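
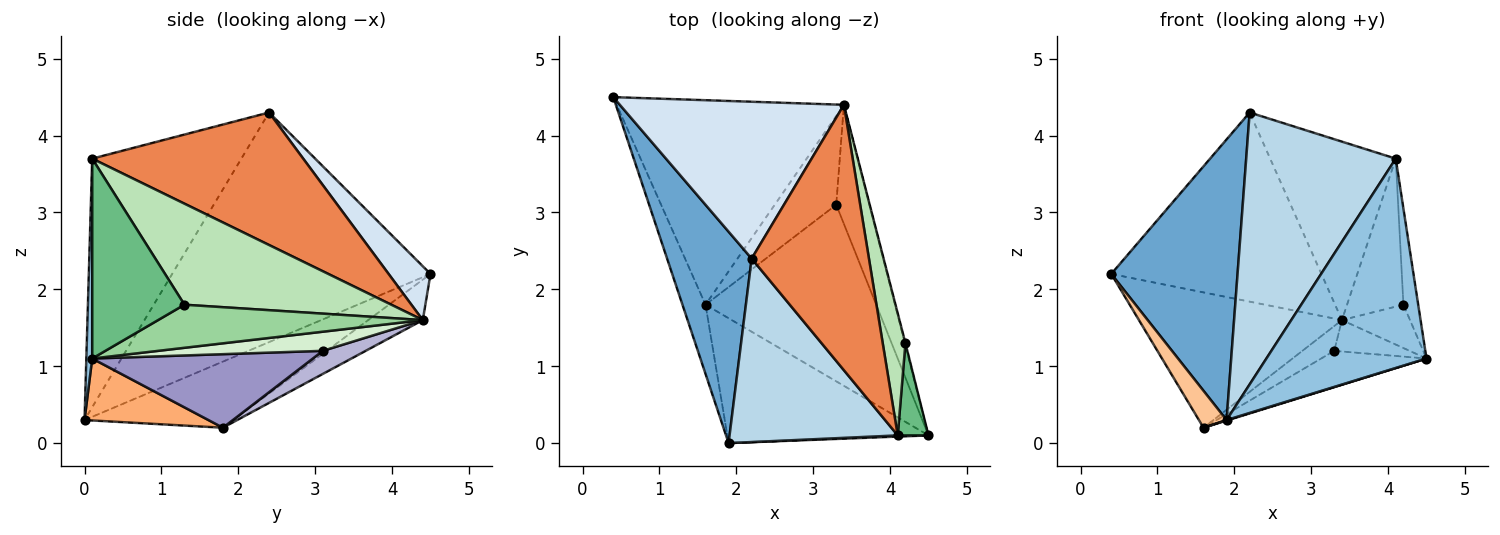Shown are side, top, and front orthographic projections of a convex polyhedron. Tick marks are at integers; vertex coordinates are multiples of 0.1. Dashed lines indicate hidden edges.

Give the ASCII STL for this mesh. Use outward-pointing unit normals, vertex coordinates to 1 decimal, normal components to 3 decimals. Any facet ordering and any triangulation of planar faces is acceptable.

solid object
 facet normal -0.853 -0.417 0.314
  outer loop
   vertex 2.2 2.4 4.3
   vertex 0.4 4.5 2.2
   vertex 1.9 0.0 0.3
  endloop
 endfacet
 facet normal 0.037 -0.999 0.006
  outer loop
   vertex 4.1 0.1 3.7
   vertex 1.9 0.0 0.3
   vertex 4.5 0.1 1.1
  endloop
 endfacet
 facet normal -0.637 -0.639 0.431
  outer loop
   vertex 4.1 0.1 3.7
   vertex 2.2 2.4 4.3
   vertex 1.9 0.0 0.3
  endloop
 endfacet
 facet normal 0.152 0.761 0.631
  outer loop
   vertex 3.4 4.4 1.6
   vertex 0.4 4.5 2.2
   vertex 2.2 2.4 4.3
  endloop
 endfacet
 facet normal 0.684 0.407 0.605
  outer loop
   vertex 3.4 4.4 1.6
   vertex 2.2 2.4 4.3
   vertex 4.1 0.1 3.7
  endloop
 endfacet
 facet normal 0.294 -0.004 -0.956
  outer loop
   vertex 1.6 1.8 0.2
   vertex 4.5 0.1 1.1
   vertex 1.9 0.0 0.3
  endloop
 endfacet
 facet normal -0.930 -0.173 -0.324
  outer loop
   vertex 1.6 1.8 0.2
   vertex 1.9 0.0 0.3
   vertex 0.4 4.5 2.2
  endloop
 endfacet
 facet normal -0.147 0.546 -0.825
  outer loop
   vertex 1.6 1.8 0.2
   vertex 0.4 4.5 2.2
   vertex 3.4 4.4 1.6
  endloop
 endfacet
 facet normal 0.976 0.156 0.150
  outer loop
   vertex 4.2 1.3 1.8
   vertex 4.1 0.1 3.7
   vertex 4.5 0.1 1.1
  endloop
 endfacet
 facet normal 0.968 0.249 -0.012
  outer loop
   vertex 4.2 1.3 1.8
   vertex 4.5 0.1 1.1
   vertex 3.4 4.4 1.6
  endloop
 endfacet
 facet normal 0.943 0.257 0.212
  outer loop
   vertex 4.2 1.3 1.8
   vertex 3.4 4.4 1.6
   vertex 4.1 0.1 3.7
  endloop
 endfacet
 facet normal 0.486 0.223 -0.845
  outer loop
   vertex 3.3 3.1 1.2
   vertex 3.4 4.4 1.6
   vertex 4.5 0.1 1.1
  endloop
 endfacet
 facet normal 0.389 0.186 -0.902
  outer loop
   vertex 3.3 3.1 1.2
   vertex 4.5 0.1 1.1
   vertex 1.6 1.8 0.2
  endloop
 endfacet
 facet normal 0.340 0.253 -0.906
  outer loop
   vertex 3.3 3.1 1.2
   vertex 1.6 1.8 0.2
   vertex 3.4 4.4 1.6
  endloop
 endfacet
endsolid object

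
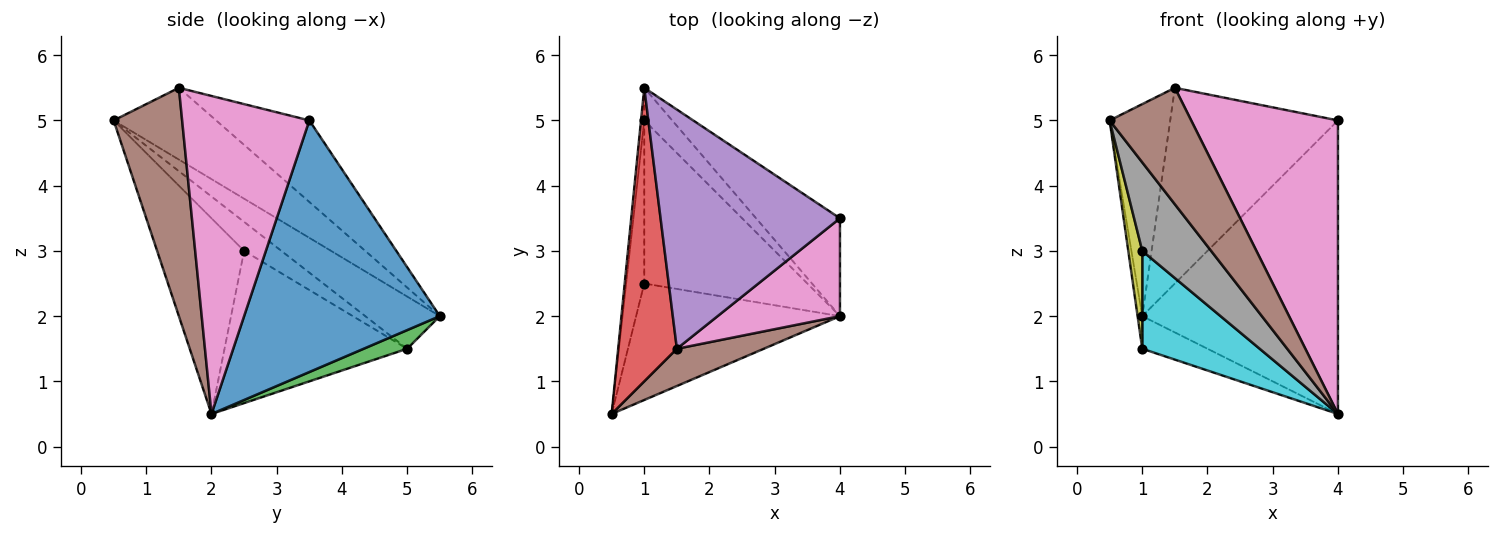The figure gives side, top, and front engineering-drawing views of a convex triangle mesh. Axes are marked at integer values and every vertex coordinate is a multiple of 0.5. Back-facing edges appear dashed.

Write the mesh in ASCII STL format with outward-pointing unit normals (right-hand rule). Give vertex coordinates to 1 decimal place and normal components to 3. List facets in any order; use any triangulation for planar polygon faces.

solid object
 facet normal 0.688 0.688 -0.229
  outer loop
   vertex 4.0 2.0 0.5
   vertex 1.0 5.5 2.0
   vertex 4.0 3.5 5.0
  endloop
 endfacet
 facet normal -0.996 0.062 -0.062
  outer loop
   vertex 1.0 5.0 1.5
   vertex 0.5 0.5 5.0
   vertex 1.0 5.5 2.0
  endloop
 endfacet
 facet normal 0.426 0.640 -0.640
  outer loop
   vertex 1.0 5.0 1.5
   vertex 1.0 5.5 2.0
   vertex 4.0 2.0 0.5
  endloop
 endfacet
 facet normal -0.704 0.416 0.576
  outer loop
   vertex 1.5 1.5 5.5
   vertex 1.0 5.5 2.0
   vertex 0.5 0.5 5.0
  endloop
 endfacet
 facet normal -0.332 0.597 0.730
  outer loop
   vertex 1.5 1.5 5.5
   vertex 4.0 3.5 5.0
   vertex 1.0 5.5 2.0
  endloop
 endfacet
 facet normal 0.625 -0.744 0.238
  outer loop
   vertex 1.5 1.5 5.5
   vertex 0.5 0.5 5.0
   vertex 4.0 2.0 0.5
  endloop
 endfacet
 facet normal 0.635 -0.733 0.244
  outer loop
   vertex 1.5 1.5 5.5
   vertex 4.0 2.0 0.5
   vertex 4.0 3.5 5.0
  endloop
 endfacet
 facet normal -0.607 -0.481 -0.633
  outer loop
   vertex 1.0 2.5 3.0
   vertex 4.0 2.0 0.5
   vertex 0.5 0.5 5.0
  endloop
 endfacet
 facet normal -0.808 -0.303 -0.505
  outer loop
   vertex 1.0 2.5 3.0
   vertex 0.5 0.5 5.0
   vertex 1.0 5.0 1.5
  endloop
 endfacet
 facet normal -0.625 -0.402 -0.669
  outer loop
   vertex 1.0 2.5 3.0
   vertex 1.0 5.0 1.5
   vertex 4.0 2.0 0.5
  endloop
 endfacet
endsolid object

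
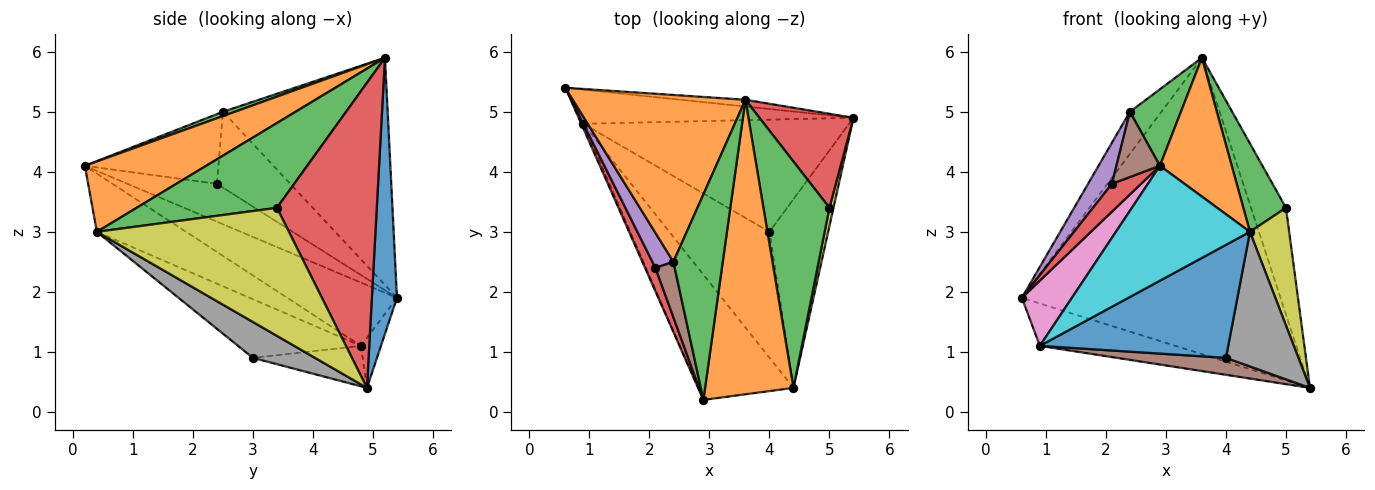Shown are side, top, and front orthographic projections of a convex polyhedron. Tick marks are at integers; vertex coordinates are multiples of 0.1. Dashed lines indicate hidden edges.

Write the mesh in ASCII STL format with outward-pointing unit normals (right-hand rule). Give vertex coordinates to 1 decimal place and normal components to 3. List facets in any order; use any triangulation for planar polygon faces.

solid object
 facet normal 0.097 0.995 -0.023
  outer loop
   vertex 3.6 5.2 5.9
   vertex 5.4 4.9 0.4
   vertex 0.6 5.4 1.9
  endloop
 endfacet
 facet normal -0.787 0.151 0.598
  outer loop
   vertex 2.4 2.5 5.0
   vertex 3.6 5.2 5.9
   vertex 0.6 5.4 1.9
  endloop
 endfacet
 facet normal 0.082 -0.348 0.934
  outer loop
   vertex 2.4 2.5 5.0
   vertex 2.9 0.2 4.1
   vertex 3.6 5.2 5.9
  endloop
 endfacet
 facet normal 0.906 0.317 0.279
  outer loop
   vertex 5.0 3.4 3.4
   vertex 5.4 4.9 0.4
   vertex 3.6 5.2 5.9
  endloop
 endfacet
 facet normal -0.114 0.774 -0.623
  outer loop
   vertex 0.9 4.8 1.1
   vertex 0.6 5.4 1.9
   vertex 5.4 4.9 0.4
  endloop
 endfacet
 facet normal -0.149 -0.148 -0.978
  outer loop
   vertex 0.9 4.8 1.1
   vertex 5.4 4.9 0.4
   vertex 4.0 3.0 0.9
  endloop
 endfacet
 facet normal -0.909 -0.415 -0.030
  outer loop
   vertex 0.9 4.8 1.1
   vertex 2.9 0.2 4.1
   vertex 0.6 5.4 1.9
  endloop
 endfacet
 facet normal 0.446 -0.520 -0.729
  outer loop
   vertex 4.4 0.4 3.0
   vertex 4.0 3.0 0.9
   vertex 5.4 4.9 0.4
  endloop
 endfacet
 facet normal 0.979 -0.200 0.031
  outer loop
   vertex 4.4 0.4 3.0
   vertex 5.4 4.9 0.4
   vertex 5.0 3.4 3.4
  endloop
 endfacet
 facet normal -0.410 -0.617 -0.672
  outer loop
   vertex 4.4 0.4 3.0
   vertex 2.9 0.2 4.1
   vertex 0.9 4.8 1.1
  endloop
 endfacet
 facet normal -0.400 -0.612 -0.682
  outer loop
   vertex 4.4 0.4 3.0
   vertex 0.9 4.8 1.1
   vertex 4.0 3.0 0.9
  endloop
 endfacet
 facet normal 0.584 -0.346 0.734
  outer loop
   vertex 4.4 0.4 3.0
   vertex 3.6 5.2 5.9
   vertex 2.9 0.2 4.1
  endloop
 endfacet
 facet normal 0.767 -0.233 0.597
  outer loop
   vertex 4.4 0.4 3.0
   vertex 5.0 3.4 3.4
   vertex 3.6 5.2 5.9
  endloop
 endfacet
 facet normal -0.920 -0.300 0.252
  outer loop
   vertex 2.1 2.4 3.8
   vertex 0.6 5.4 1.9
   vertex 2.9 0.2 4.1
  endloop
 endfacet
 facet normal -0.920 -0.298 0.255
  outer loop
   vertex 2.1 2.4 3.8
   vertex 2.4 2.5 5.0
   vertex 0.6 5.4 1.9
  endloop
 endfacet
 facet normal -0.919 -0.300 0.255
  outer loop
   vertex 2.1 2.4 3.8
   vertex 2.9 0.2 4.1
   vertex 2.4 2.5 5.0
  endloop
 endfacet
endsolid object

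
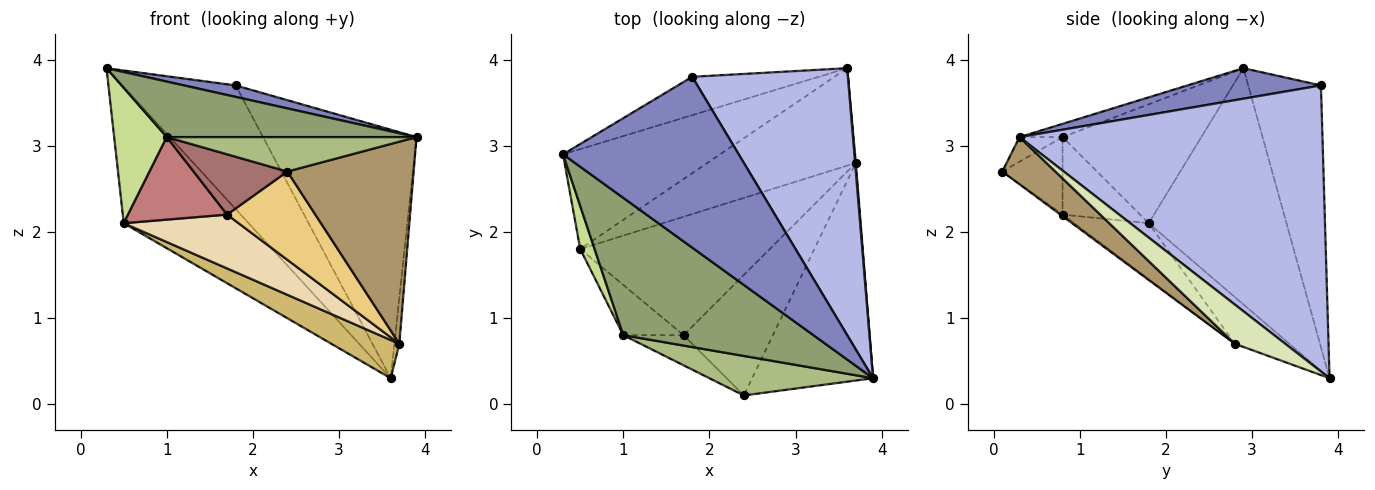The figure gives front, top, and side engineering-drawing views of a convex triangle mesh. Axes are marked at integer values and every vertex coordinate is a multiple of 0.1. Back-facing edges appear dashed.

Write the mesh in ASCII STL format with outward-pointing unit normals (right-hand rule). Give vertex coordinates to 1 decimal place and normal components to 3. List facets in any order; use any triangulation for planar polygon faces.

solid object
 facet normal -0.665 0.602 -0.442
  outer loop
   vertex 0.5 1.8 2.1
   vertex 0.3 2.9 3.9
   vertex 3.6 3.9 0.3
  endloop
 endfacet
 facet normal 0.171 -0.066 0.983
  outer loop
   vertex 1.8 3.8 3.7
   vertex 0.3 2.9 3.9
   vertex 3.9 0.3 3.1
  endloop
 endfacet
 facet normal -0.522 0.814 -0.253
  outer loop
   vertex 1.8 3.8 3.7
   vertex 3.6 3.9 0.3
   vertex 0.3 2.9 3.9
  endloop
 endfacet
 facet normal 0.802 0.407 0.437
  outer loop
   vertex 1.8 3.8 3.7
   vertex 3.9 0.3 3.1
   vertex 3.6 3.9 0.3
  endloop
 endfacet
 facet normal -0.064 -0.374 0.925
  outer loop
   vertex 1.0 0.8 3.1
   vertex 3.9 0.3 3.1
   vertex 0.3 2.9 3.9
  endloop
 endfacet
 facet normal -0.113 -0.653 0.749
  outer loop
   vertex 1.0 0.8 3.1
   vertex 2.4 0.1 2.7
   vertex 3.9 0.3 3.1
  endloop
 endfacet
 facet normal -0.929 -0.352 0.112
  outer loop
   vertex 1.0 0.8 3.1
   vertex 0.3 2.9 3.9
   vertex 0.5 1.8 2.1
  endloop
 endfacet
 facet normal 0.995 0.097 0.018
  outer loop
   vertex 3.7 2.8 0.7
   vertex 3.6 3.9 0.3
   vertex 3.9 0.3 3.1
  endloop
 endfacet
 facet normal 0.275 -0.654 -0.704
  outer loop
   vertex 3.7 2.8 0.7
   vertex 3.9 0.3 3.1
   vertex 2.4 0.1 2.7
  endloop
 endfacet
 facet normal -0.281 -0.350 -0.893
  outer loop
   vertex 3.7 2.8 0.7
   vertex 0.5 1.8 2.1
   vertex 3.6 3.9 0.3
  endloop
 endfacet
 facet normal -0.014 -0.591 -0.807
  outer loop
   vertex 1.7 0.8 2.2
   vertex 3.7 2.8 0.7
   vertex 2.4 0.1 2.7
  endloop
 endfacet
 facet normal -0.260 -0.400 -0.879
  outer loop
   vertex 1.7 0.8 2.2
   vertex 0.5 1.8 2.1
   vertex 3.7 2.8 0.7
  endloop
 endfacet
 facet normal -0.498 -0.775 -0.388
  outer loop
   vertex 1.7 0.8 2.2
   vertex 2.4 0.1 2.7
   vertex 1.0 0.8 3.1
  endloop
 endfacet
 facet normal -0.556 -0.710 -0.432
  outer loop
   vertex 1.7 0.8 2.2
   vertex 1.0 0.8 3.1
   vertex 0.5 1.8 2.1
  endloop
 endfacet
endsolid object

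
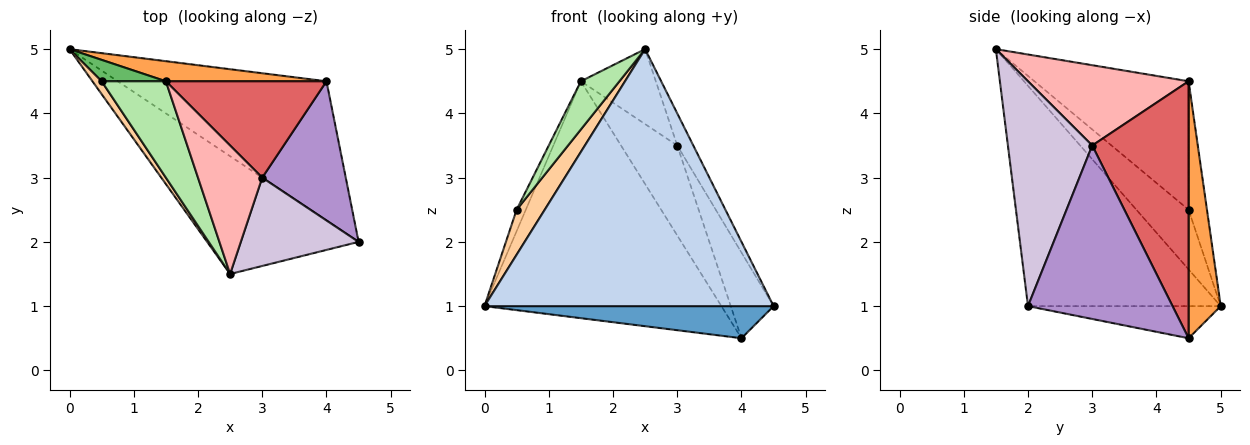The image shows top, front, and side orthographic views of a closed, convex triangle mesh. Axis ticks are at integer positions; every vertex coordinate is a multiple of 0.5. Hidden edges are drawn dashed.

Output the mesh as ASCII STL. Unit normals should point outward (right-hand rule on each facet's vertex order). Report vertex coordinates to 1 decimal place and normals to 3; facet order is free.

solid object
 facet normal -0.148 -0.222 -0.964
  outer loop
   vertex 4.0 4.5 0.5
   vertex 4.5 2.0 1.0
   vertex 0.0 5.0 1.0
  endloop
 endfacet
 facet normal -0.518 -0.777 -0.356
  outer loop
   vertex 2.5 1.5 5.0
   vertex 0.0 5.0 1.0
   vertex 4.5 2.0 1.0
  endloop
 endfacet
 facet normal 0.134 0.987 0.084
  outer loop
   vertex 1.5 4.5 4.5
   vertex 4.0 4.5 0.5
   vertex 0.0 5.0 1.0
  endloop
 endfacet
 facet normal -0.873 -0.470 0.134
  outer loop
   vertex 0.5 4.5 2.5
   vertex 0.0 5.0 1.0
   vertex 2.5 1.5 5.0
  endloop
 endfacet
 facet normal -0.816 0.408 0.408
  outer loop
   vertex 0.5 4.5 2.5
   vertex 1.5 4.5 4.5
   vertex 0.0 5.0 1.0
  endloop
 endfacet
 facet normal -0.873 -0.218 0.436
  outer loop
   vertex 0.5 4.5 2.5
   vertex 2.5 1.5 5.0
   vertex 1.5 4.5 4.5
  endloop
 endfacet
 facet normal 0.760 0.443 0.475
  outer loop
   vertex 3.0 3.0 3.5
   vertex 4.0 4.5 0.5
   vertex 1.5 4.5 4.5
  endloop
 endfacet
 facet normal 0.734 0.342 0.587
  outer loop
   vertex 3.0 3.0 3.5
   vertex 1.5 4.5 4.5
   vertex 2.5 1.5 5.0
  endloop
 endfacet
 facet normal 0.871 0.258 0.419
  outer loop
   vertex 3.0 3.0 3.5
   vertex 4.5 2.0 1.0
   vertex 4.0 4.5 0.5
  endloop
 endfacet
 facet normal 0.873 0.166 0.458
  outer loop
   vertex 3.0 3.0 3.5
   vertex 2.5 1.5 5.0
   vertex 4.5 2.0 1.0
  endloop
 endfacet
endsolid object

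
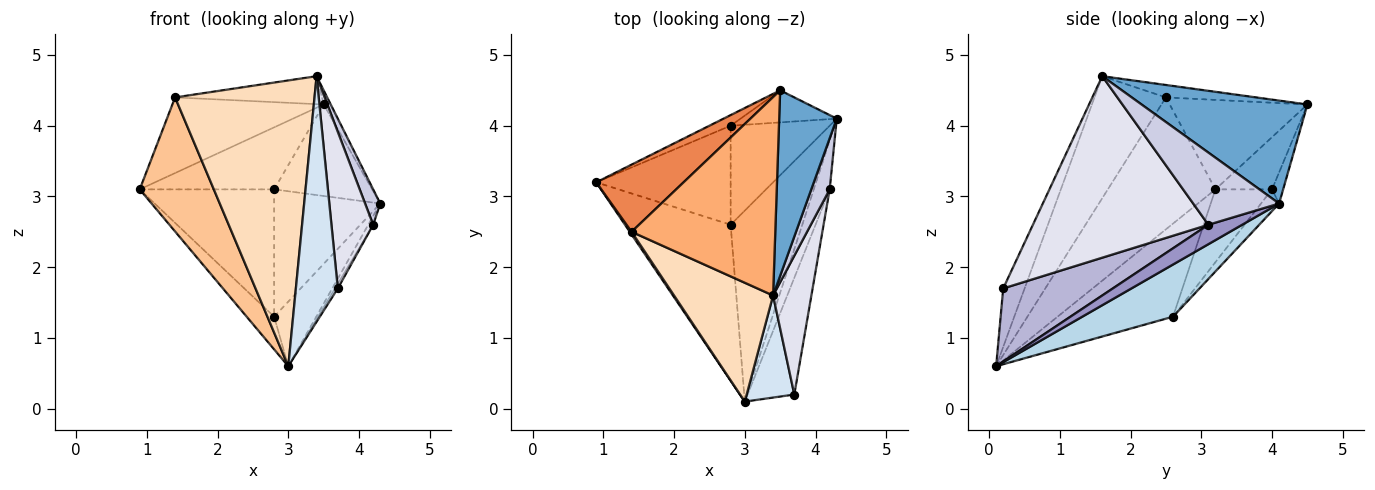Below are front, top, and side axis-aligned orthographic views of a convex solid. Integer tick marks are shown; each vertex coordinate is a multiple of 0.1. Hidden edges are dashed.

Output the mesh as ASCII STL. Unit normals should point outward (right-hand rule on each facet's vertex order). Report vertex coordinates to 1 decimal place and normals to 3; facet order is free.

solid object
 facet normal 0.872 0.037 0.488
  outer loop
   vertex 3.5 4.5 4.3
   vertex 3.4 1.6 4.7
   vertex 4.3 4.1 2.9
  endloop
 endfacet
 facet normal -0.653 0.155 -0.741
  outer loop
   vertex 2.8 2.6 1.3
   vertex 3.0 0.1 0.6
   vertex 0.9 3.2 3.1
  endloop
 endfacet
 facet normal 0.568 0.264 -0.780
  outer loop
   vertex 2.8 2.6 1.3
   vertex 4.3 4.1 2.9
   vertex 3.0 0.1 0.6
  endloop
 endfacet
 facet normal -0.426 -0.835 0.347
  outer loop
   vertex 3.7 0.2 1.7
   vertex 3.4 1.6 4.7
   vertex 3.0 0.1 0.6
  endloop
 endfacet
 facet normal -0.562 0.618 0.549
  outer loop
   vertex 1.4 2.5 4.4
   vertex 3.5 4.5 4.3
   vertex 0.9 3.2 3.1
  endloop
 endfacet
 facet normal -0.085 0.139 0.987
  outer loop
   vertex 1.4 2.5 4.4
   vertex 3.4 1.6 4.7
   vertex 3.5 4.5 4.3
  endloop
 endfacet
 facet normal -0.824 -0.567 0.011
  outer loop
   vertex 1.4 2.5 4.4
   vertex 0.9 3.2 3.1
   vertex 3.0 0.1 0.6
  endloop
 endfacet
 facet normal -0.428 -0.835 0.347
  outer loop
   vertex 1.4 2.5 4.4
   vertex 3.0 0.1 0.6
   vertex 3.4 1.6 4.7
  endloop
 endfacet
 facet normal -0.315 0.749 -0.583
  outer loop
   vertex 2.8 4.0 3.1
   vertex 2.8 2.6 1.3
   vertex 0.9 3.2 3.1
  endloop
 endfacet
 facet normal -0.133 0.782 -0.608
  outer loop
   vertex 2.8 4.0 3.1
   vertex 4.3 4.1 2.9
   vertex 2.8 2.6 1.3
  endloop
 endfacet
 facet normal -0.383 0.910 -0.156
  outer loop
   vertex 2.8 4.0 3.1
   vertex 0.9 3.2 3.1
   vertex 3.5 4.5 4.3
  endloop
 endfacet
 facet normal -0.106 0.938 -0.329
  outer loop
   vertex 2.8 4.0 3.1
   vertex 3.5 4.5 4.3
   vertex 4.3 4.1 2.9
  endloop
 endfacet
 facet normal 0.769 0.112 -0.629
  outer loop
   vertex 4.2 3.1 2.6
   vertex 3.0 0.1 0.6
   vertex 4.3 4.1 2.9
  endloop
 endfacet
 facet normal 0.843 0.022 -0.538
  outer loop
   vertex 4.2 3.1 2.6
   vertex 3.7 0.2 1.7
   vertex 3.0 0.1 0.6
  endloop
 endfacet
 facet normal 0.955 -0.169 0.243
  outer loop
   vertex 4.2 3.1 2.6
   vertex 4.3 4.1 2.9
   vertex 3.4 1.6 4.7
  endloop
 endfacet
 facet normal 0.953 -0.227 0.201
  outer loop
   vertex 4.2 3.1 2.6
   vertex 3.4 1.6 4.7
   vertex 3.7 0.2 1.7
  endloop
 endfacet
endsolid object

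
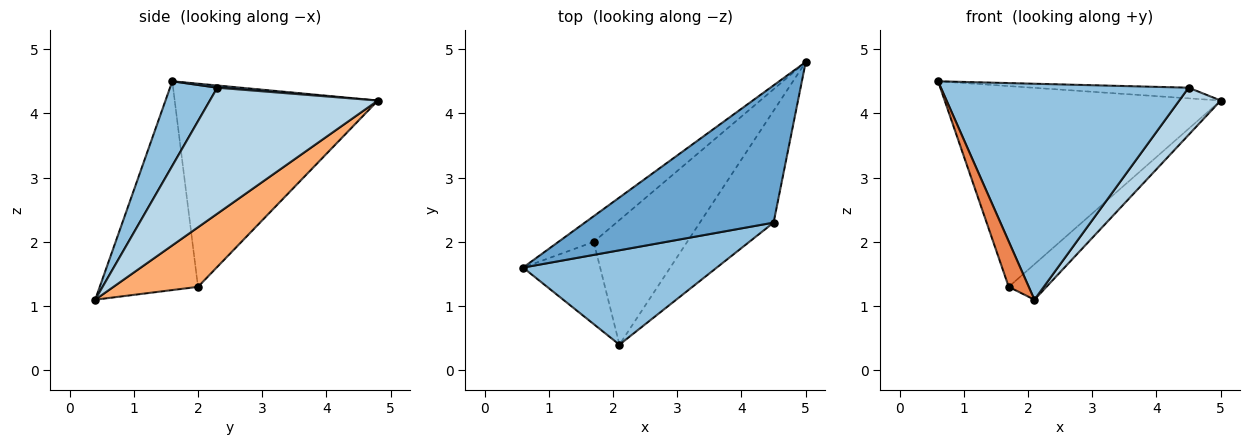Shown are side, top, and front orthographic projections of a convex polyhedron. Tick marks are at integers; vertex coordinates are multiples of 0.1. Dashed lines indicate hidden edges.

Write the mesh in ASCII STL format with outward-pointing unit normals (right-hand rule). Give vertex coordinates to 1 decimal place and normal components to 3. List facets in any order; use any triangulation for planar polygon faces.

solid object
 facet normal 0.012 0.077 0.997
  outer loop
   vertex 4.5 2.3 4.4
   vertex 5.0 4.8 4.2
   vertex 0.6 1.6 4.5
  endloop
 endfacet
 facet normal 0.172 -0.903 0.395
  outer loop
   vertex 4.5 2.3 4.4
   vertex 0.6 1.6 4.5
   vertex 2.1 0.4 1.1
  endloop
 endfacet
 facet normal 0.844 -0.208 -0.494
  outer loop
   vertex 4.5 2.3 4.4
   vertex 2.1 0.4 1.1
   vertex 5.0 4.8 4.2
  endloop
 endfacet
 facet normal -0.590 0.801 -0.103
  outer loop
   vertex 1.7 2.0 1.3
   vertex 0.6 1.6 4.5
   vertex 5.0 4.8 4.2
  endloop
 endfacet
 facet normal -0.921 -0.188 -0.340
  outer loop
   vertex 1.7 2.0 1.3
   vertex 2.1 0.4 1.1
   vertex 0.6 1.6 4.5
  endloop
 endfacet
 facet normal 0.523 0.233 -0.820
  outer loop
   vertex 1.7 2.0 1.3
   vertex 5.0 4.8 4.2
   vertex 2.1 0.4 1.1
  endloop
 endfacet
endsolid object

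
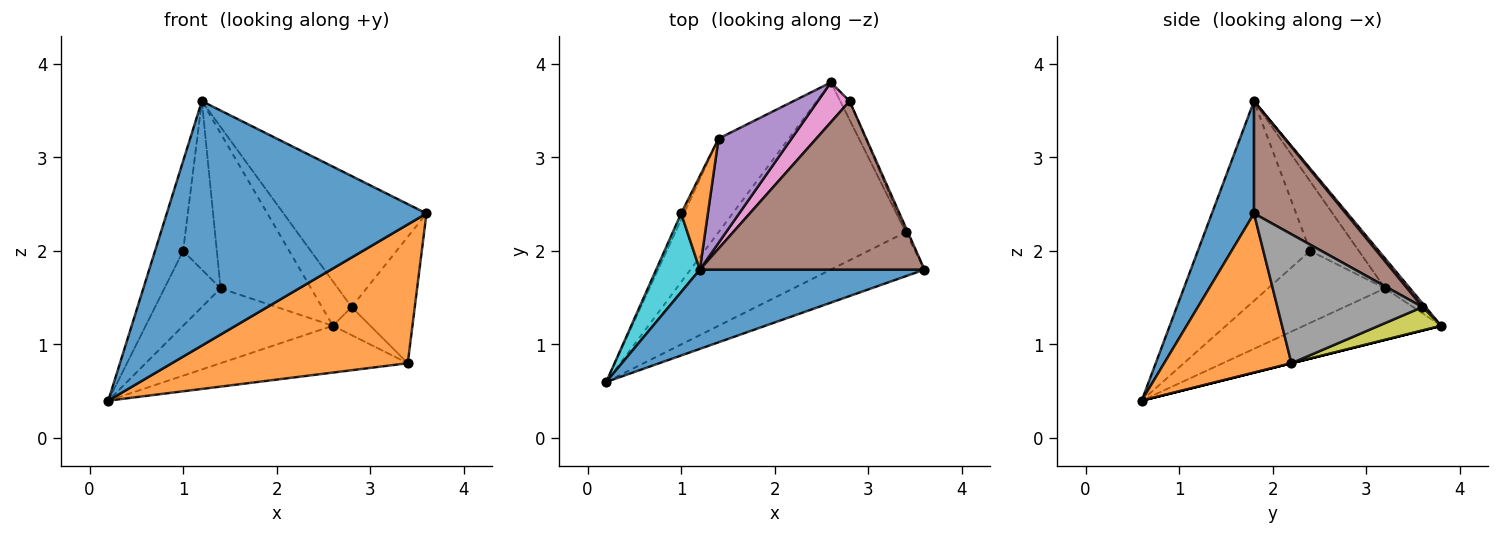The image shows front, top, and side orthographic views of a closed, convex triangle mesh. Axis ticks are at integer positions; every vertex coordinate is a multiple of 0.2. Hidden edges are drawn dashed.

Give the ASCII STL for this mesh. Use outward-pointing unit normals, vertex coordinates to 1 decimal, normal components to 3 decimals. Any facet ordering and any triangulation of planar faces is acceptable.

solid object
 facet normal 0.152 -0.940 0.305
  outer loop
   vertex 1.2 1.8 3.6
   vertex 0.2 0.6 0.4
   vertex 3.6 1.8 2.4
  endloop
 endfacet
 facet normal 0.457 -0.848 -0.269
  outer loop
   vertex 3.4 2.2 0.8
   vertex 3.6 1.8 2.4
   vertex 0.2 0.6 0.4
  endloop
 endfacet
 facet normal 0.000 0.243 -0.970
  outer loop
   vertex 3.4 2.2 0.8
   vertex 0.2 0.6 0.4
   vertex 2.6 3.8 1.2
  endloop
 endfacet
 facet normal -0.497 0.542 -0.678
  outer loop
   vertex 1.4 3.2 1.6
   vertex 2.6 3.8 1.2
   vertex 0.2 0.6 0.4
  endloop
 endfacet
 facet normal -0.223 0.809 0.544
  outer loop
   vertex 1.4 3.2 1.6
   vertex 1.2 1.8 3.6
   vertex 2.6 3.8 1.2
  endloop
 endfacet
 facet normal 0.367 0.571 0.734
  outer loop
   vertex 2.8 3.6 1.4
   vertex 1.2 1.8 3.6
   vertex 3.6 1.8 2.4
  endloop
 endfacet
 facet normal 0.078 0.743 0.665
  outer loop
   vertex 2.8 3.6 1.4
   vertex 2.6 3.8 1.2
   vertex 1.2 1.8 3.6
  endloop
 endfacet
 facet normal 0.917 0.399 -0.015
  outer loop
   vertex 2.8 3.6 1.4
   vertex 3.6 1.8 2.4
   vertex 3.4 2.2 0.8
  endloop
 endfacet
 facet normal 0.811 0.487 -0.324
  outer loop
   vertex 2.8 3.6 1.4
   vertex 3.4 2.2 0.8
   vertex 2.6 3.8 1.2
  endloop
 endfacet
 facet normal -0.949 0.237 0.208
  outer loop
   vertex 1.0 2.4 2.0
   vertex 0.2 0.6 0.4
   vertex 1.2 1.8 3.6
  endloop
 endfacet
 facet normal -0.901 0.432 -0.036
  outer loop
   vertex 1.0 2.4 2.0
   vertex 1.4 3.2 1.6
   vertex 0.2 0.6 0.4
  endloop
 endfacet
 facet normal -0.784 0.543 0.302
  outer loop
   vertex 1.0 2.4 2.0
   vertex 1.2 1.8 3.6
   vertex 1.4 3.2 1.6
  endloop
 endfacet
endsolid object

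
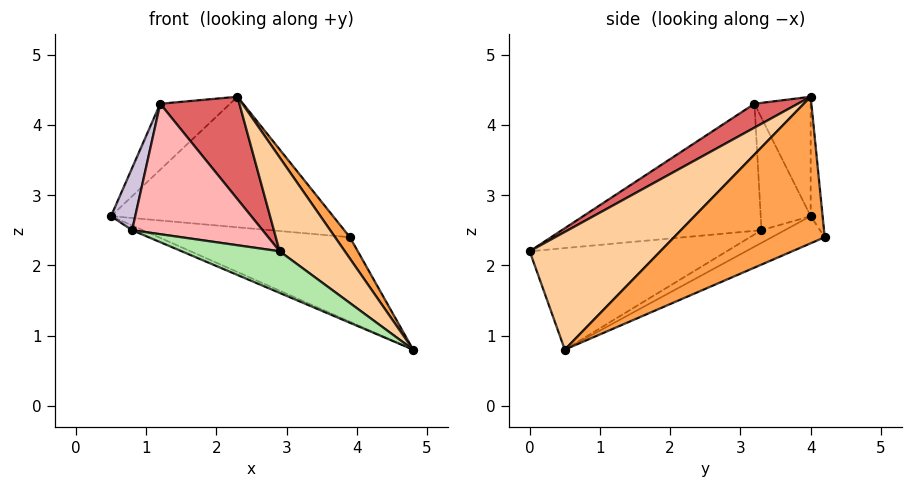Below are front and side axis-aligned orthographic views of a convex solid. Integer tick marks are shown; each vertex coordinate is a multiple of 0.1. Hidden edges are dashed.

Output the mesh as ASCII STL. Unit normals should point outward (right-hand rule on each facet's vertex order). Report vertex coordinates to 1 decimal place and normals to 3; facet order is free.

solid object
 facet normal -0.103 0.374 -0.922
  outer loop
   vertex 3.9 4.2 2.4
   vertex 4.8 0.5 0.8
   vertex 0.5 4.0 2.7
  endloop
 endfacet
 facet normal -0.054 0.997 0.057
  outer loop
   vertex 2.3 4.0 4.4
   vertex 3.9 4.2 2.4
   vertex 0.5 4.0 2.7
  endloop
 endfacet
 facet normal 0.782 -0.077 0.618
  outer loop
   vertex 2.3 4.0 4.4
   vertex 4.8 0.5 0.8
   vertex 3.9 4.2 2.4
  endloop
 endfacet
 facet normal 0.616 -0.307 0.726
  outer loop
   vertex 2.9 0.0 2.2
   vertex 4.8 0.5 0.8
   vertex 2.3 4.0 4.4
  endloop
 endfacet
 facet normal -0.303 0.139 -0.943
  outer loop
   vertex 0.8 3.3 2.5
   vertex 0.5 4.0 2.7
   vertex 4.8 0.5 0.8
  endloop
 endfacet
 facet normal -0.527 -0.262 -0.809
  outer loop
   vertex 0.8 3.3 2.5
   vertex 4.8 0.5 0.8
   vertex 2.9 0.0 2.2
  endloop
 endfacet
 facet normal 0.241 -0.440 0.865
  outer loop
   vertex 1.2 3.2 4.3
   vertex 2.9 0.0 2.2
   vertex 2.3 4.0 4.4
  endloop
 endfacet
 facet normal -0.827 -0.540 0.154
  outer loop
   vertex 1.2 3.2 4.3
   vertex 0.8 3.3 2.5
   vertex 2.9 0.0 2.2
  endloop
 endfacet
 facet normal -0.522 0.649 0.553
  outer loop
   vertex 1.2 3.2 4.3
   vertex 2.3 4.0 4.4
   vertex 0.5 4.0 2.7
  endloop
 endfacet
 facet normal -0.886 -0.429 0.173
  outer loop
   vertex 1.2 3.2 4.3
   vertex 0.5 4.0 2.7
   vertex 0.8 3.3 2.5
  endloop
 endfacet
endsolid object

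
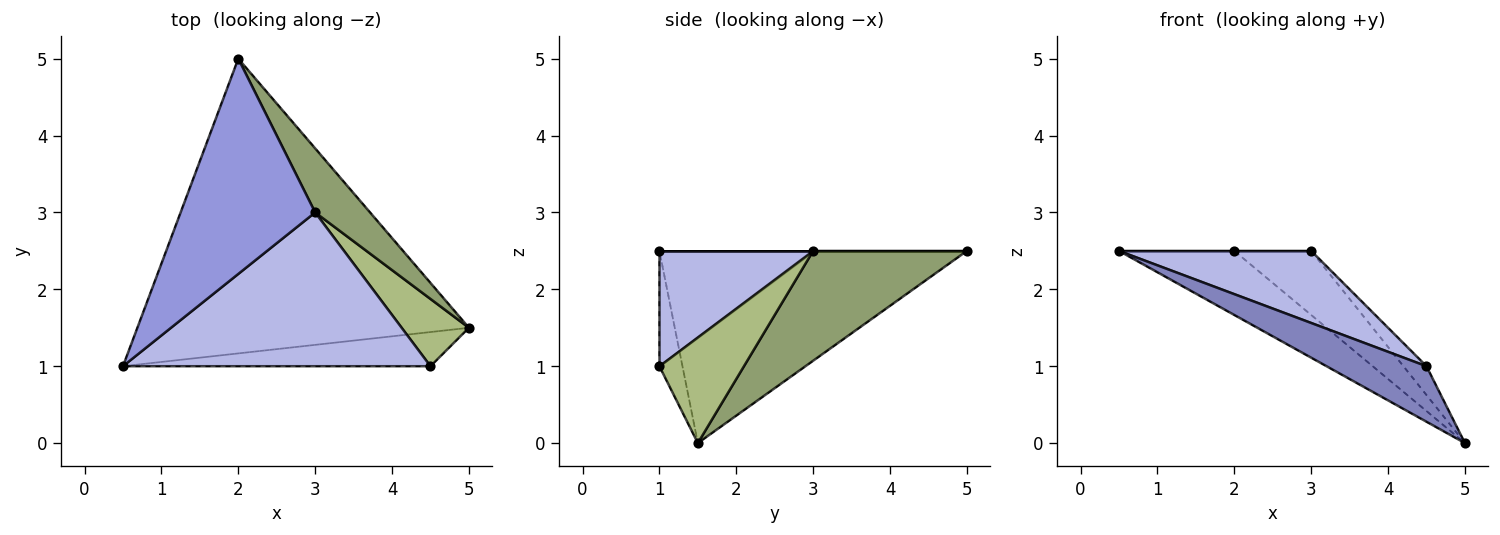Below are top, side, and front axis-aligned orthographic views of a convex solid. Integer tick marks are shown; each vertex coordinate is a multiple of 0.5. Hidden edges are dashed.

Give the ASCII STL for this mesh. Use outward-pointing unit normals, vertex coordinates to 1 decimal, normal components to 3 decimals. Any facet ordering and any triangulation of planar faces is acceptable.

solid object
 facet normal -0.493 0.185 -0.850
  outer loop
   vertex 2.0 5.0 2.5
   vertex 5.0 1.5 0.0
   vertex 0.5 1.0 2.5
  endloop
 endfacet
 facet normal -0.193 -0.836 -0.514
  outer loop
   vertex 4.5 1.0 1.0
   vertex 0.5 1.0 2.5
   vertex 5.0 1.5 0.0
  endloop
 endfacet
 facet normal 0.000 0.000 1.000
  outer loop
   vertex 3.0 3.0 2.5
   vertex 2.0 5.0 2.5
   vertex 0.5 1.0 2.5
  endloop
 endfacet
 facet normal 0.322 -0.402 0.857
  outer loop
   vertex 3.0 3.0 2.5
   vertex 0.5 1.0 2.5
   vertex 4.5 1.0 1.0
  endloop
 endfacet
 facet normal 0.816 0.408 0.408
  outer loop
   vertex 3.0 3.0 2.5
   vertex 5.0 1.5 0.0
   vertex 2.0 5.0 2.5
  endloop
 endfacet
 facet normal 0.822 0.224 0.523
  outer loop
   vertex 3.0 3.0 2.5
   vertex 4.5 1.0 1.0
   vertex 5.0 1.5 0.0
  endloop
 endfacet
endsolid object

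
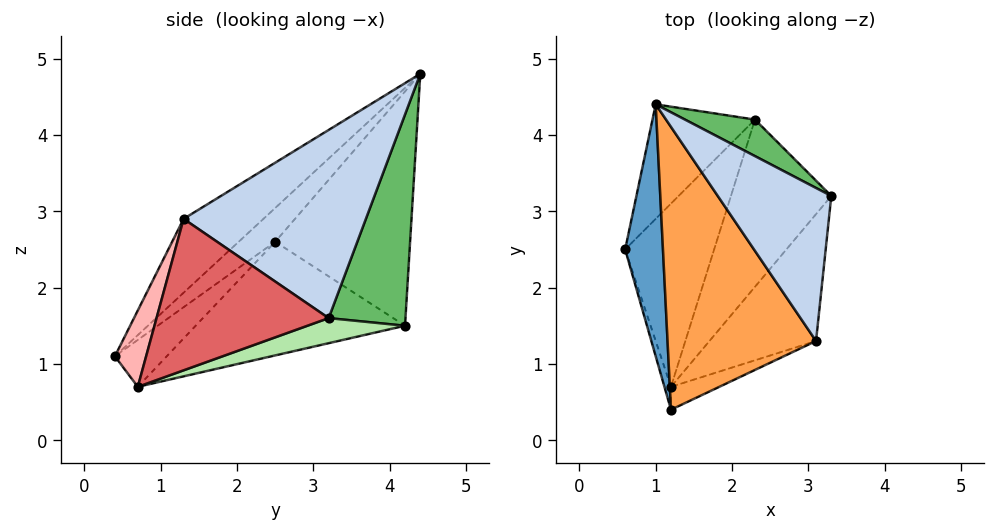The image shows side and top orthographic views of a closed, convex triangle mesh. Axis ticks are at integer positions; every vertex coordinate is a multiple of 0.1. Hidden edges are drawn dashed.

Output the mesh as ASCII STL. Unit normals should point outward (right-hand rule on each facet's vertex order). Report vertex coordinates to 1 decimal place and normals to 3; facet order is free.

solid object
 facet normal -0.540 -0.586 0.604
  outer loop
   vertex 1.0 4.4 4.8
   vertex 0.6 2.5 2.6
   vertex 1.2 0.4 1.1
  endloop
 endfacet
 facet normal 0.828 0.255 0.500
  outer loop
   vertex 3.1 1.3 2.9
   vertex 3.3 3.2 1.6
   vertex 1.0 4.4 4.8
  endloop
 endfacet
 facet normal -0.339 -0.648 0.682
  outer loop
   vertex 3.1 1.3 2.9
   vertex 1.0 4.4 4.8
   vertex 1.2 0.4 1.1
  endloop
 endfacet
 facet normal -0.766 0.549 -0.335
  outer loop
   vertex 2.3 4.2 1.5
   vertex 0.6 2.5 2.6
   vertex 1.0 4.4 4.8
  endloop
 endfacet
 facet normal 0.678 0.700 0.225
  outer loop
   vertex 2.3 4.2 1.5
   vertex 1.0 4.4 4.8
   vertex 3.3 3.2 1.6
  endloop
 endfacet
 facet normal 0.240 0.144 -0.960
  outer loop
   vertex 1.2 0.7 0.7
   vertex 2.3 4.2 1.5
   vertex 3.3 3.2 1.6
  endloop
 endfacet
 facet normal 0.737 -0.433 -0.519
  outer loop
   vertex 1.2 0.7 0.7
   vertex 3.3 3.2 1.6
   vertex 3.1 1.3 2.9
  endloop
 endfacet
 facet normal 0.688 -0.581 -0.436
  outer loop
   vertex 1.2 0.7 0.7
   vertex 3.1 1.3 2.9
   vertex 1.2 0.4 1.1
  endloop
 endfacet
 facet normal -0.974 -0.181 -0.136
  outer loop
   vertex 1.2 0.7 0.7
   vertex 1.2 0.4 1.1
   vertex 0.6 2.5 2.6
  endloop
 endfacet
 facet normal -0.734 0.362 -0.575
  outer loop
   vertex 1.2 0.7 0.7
   vertex 0.6 2.5 2.6
   vertex 2.3 4.2 1.5
  endloop
 endfacet
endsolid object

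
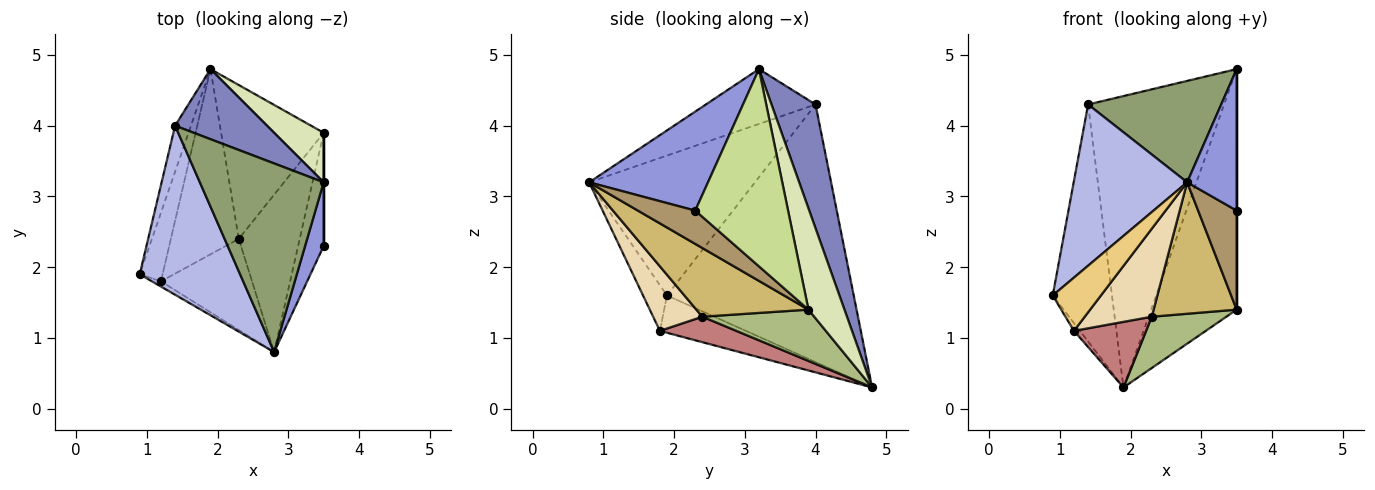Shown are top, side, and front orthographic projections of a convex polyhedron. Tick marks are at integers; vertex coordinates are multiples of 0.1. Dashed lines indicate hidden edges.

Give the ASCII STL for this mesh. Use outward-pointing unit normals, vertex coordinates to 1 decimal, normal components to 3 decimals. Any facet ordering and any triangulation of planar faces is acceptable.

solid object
 facet normal -0.952 0.302 -0.059
  outer loop
   vertex 1.4 4.0 4.3
   vertex 1.9 4.8 0.3
   vertex 0.9 1.9 1.6
  endloop
 endfacet
 facet normal 0.300 0.927 0.223
  outer loop
   vertex 1.4 4.0 4.3
   vertex 3.5 3.2 4.8
   vertex 1.9 4.8 0.3
  endloop
 endfacet
 facet normal 0.910 -0.379 0.171
  outer loop
   vertex 2.8 0.8 3.2
   vertex 3.5 2.3 2.8
   vertex 3.5 3.2 4.8
  endloop
 endfacet
 facet normal -0.710 -0.486 0.509
  outer loop
   vertex 2.8 0.8 3.2
   vertex 1.4 4.0 4.3
   vertex 0.9 1.9 1.6
  endloop
 endfacet
 facet normal -0.363 -0.441 0.821
  outer loop
   vertex 2.8 0.8 3.2
   vertex 3.5 3.2 4.8
   vertex 1.4 4.0 4.3
  endloop
 endfacet
 facet normal 0.429 -0.286 -0.857
  outer loop
   vertex 3.5 3.9 1.4
   vertex 2.3 2.4 1.3
   vertex 1.9 4.8 0.3
  endloop
 endfacet
 facet normal 1.000 0.000 0.000
  outer loop
   vertex 3.5 3.9 1.4
   vertex 3.5 3.2 4.8
   vertex 3.5 2.3 2.8
  endloop
 endfacet
 facet normal 0.381 0.906 0.186
  outer loop
   vertex 3.5 3.9 1.4
   vertex 1.9 4.8 0.3
   vertex 3.5 3.2 4.8
  endloop
 endfacet
 facet normal 0.700 -0.470 -0.537
  outer loop
   vertex 3.5 3.9 1.4
   vertex 3.5 2.3 2.8
   vertex 2.8 0.8 3.2
  endloop
 endfacet
 facet normal 0.654 -0.485 -0.580
  outer loop
   vertex 3.5 3.9 1.4
   vertex 2.8 0.8 3.2
   vertex 2.3 2.4 1.3
  endloop
 endfacet
 facet normal -0.443 -0.892 -0.087
  outer loop
   vertex 1.2 1.8 1.1
   vertex 2.8 0.8 3.2
   vertex 0.9 1.9 1.6
  endloop
 endfacet
 facet normal 0.454 -0.619 -0.641
  outer loop
   vertex 1.2 1.8 1.1
   vertex 2.3 2.4 1.3
   vertex 2.8 0.8 3.2
  endloop
 endfacet
 facet normal -0.851 0.059 -0.522
  outer loop
   vertex 1.2 1.8 1.1
   vertex 0.9 1.9 1.6
   vertex 1.9 4.8 0.3
  endloop
 endfacet
 facet normal 0.333 -0.315 -0.889
  outer loop
   vertex 1.2 1.8 1.1
   vertex 1.9 4.8 0.3
   vertex 2.3 2.4 1.3
  endloop
 endfacet
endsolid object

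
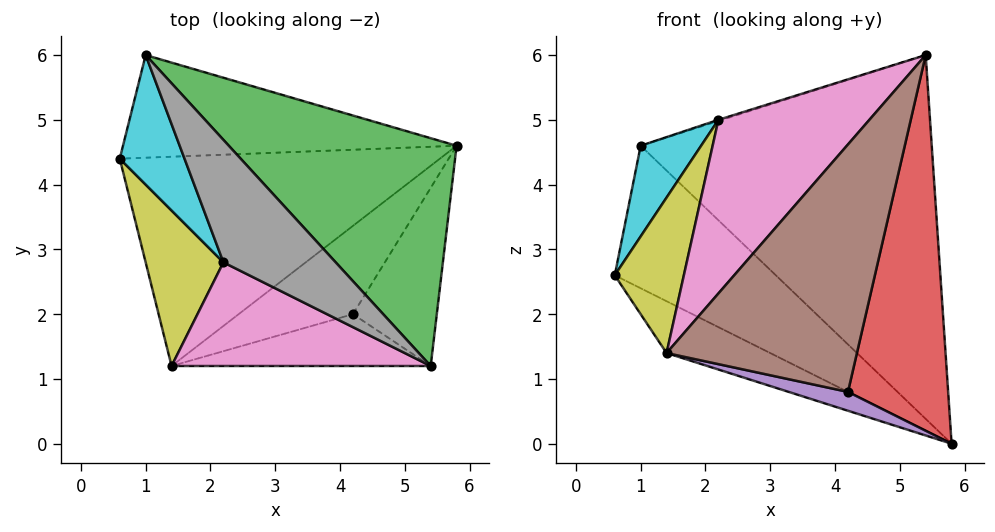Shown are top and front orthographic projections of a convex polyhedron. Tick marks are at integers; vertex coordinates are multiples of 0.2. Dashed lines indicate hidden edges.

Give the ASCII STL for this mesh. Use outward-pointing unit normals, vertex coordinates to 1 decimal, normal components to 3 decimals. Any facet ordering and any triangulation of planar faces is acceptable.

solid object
 facet normal -0.443 0.215 -0.870
  outer loop
   vertex 1.4 1.2 1.4
   vertex 0.6 4.4 2.6
   vertex 5.8 4.6 0.0
  endloop
 endfacet
 facet normal -0.308 0.772 -0.556
  outer loop
   vertex 1.0 6.0 4.6
   vertex 5.8 4.6 0.0
   vertex 0.6 4.4 2.6
  endloop
 endfacet
 facet normal 0.603 0.676 0.423
  outer loop
   vertex 1.0 6.0 4.6
   vertex 5.4 1.2 6.0
   vertex 5.8 4.6 0.0
  endloop
 endfacet
 facet normal 0.782 -0.563 -0.267
  outer loop
   vertex 4.2 2.0 0.8
   vertex 5.8 4.6 0.0
   vertex 5.4 1.2 6.0
  endloop
 endfacet
 facet normal -0.148 -0.206 -0.967
  outer loop
   vertex 4.2 2.0 0.8
   vertex 1.4 1.2 1.4
   vertex 5.8 4.6 0.0
  endloop
 endfacet
 facet normal 0.229 -0.953 -0.200
  outer loop
   vertex 4.2 2.0 0.8
   vertex 5.4 1.2 6.0
   vertex 1.4 1.2 1.4
  endloop
 endfacet
 facet normal -0.508 -0.740 0.442
  outer loop
   vertex 2.2 2.8 5.0
   vertex 1.4 1.2 1.4
   vertex 5.4 1.2 6.0
  endloop
 endfacet
 facet normal -0.294 0.009 0.956
  outer loop
   vertex 2.2 2.8 5.0
   vertex 5.4 1.2 6.0
   vertex 1.0 6.0 4.6
  endloop
 endfacet
 facet normal -0.870 -0.348 0.348
  outer loop
   vertex 2.2 2.8 5.0
   vertex 0.6 4.4 2.6
   vertex 1.4 1.2 1.4
  endloop
 endfacet
 facet normal -0.874 -0.278 0.397
  outer loop
   vertex 2.2 2.8 5.0
   vertex 1.0 6.0 4.6
   vertex 0.6 4.4 2.6
  endloop
 endfacet
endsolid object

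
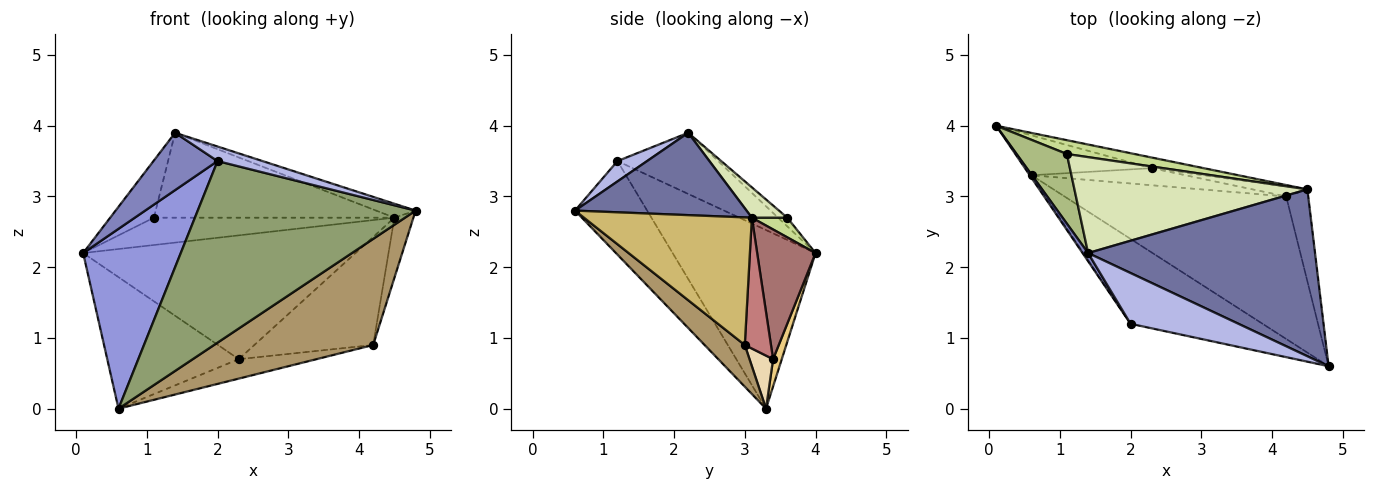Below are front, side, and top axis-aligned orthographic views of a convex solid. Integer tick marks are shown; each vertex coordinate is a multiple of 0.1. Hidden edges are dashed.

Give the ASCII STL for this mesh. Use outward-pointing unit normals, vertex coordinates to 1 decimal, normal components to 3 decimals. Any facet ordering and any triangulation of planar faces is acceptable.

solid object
 facet normal 0.340 0.078 0.937
  outer loop
   vertex 4.5 3.1 2.7
   vertex 1.4 2.2 3.9
   vertex 4.8 0.6 2.8
  endloop
 endfacet
 facet normal -0.841 -0.535 0.076
  outer loop
   vertex 2.0 1.2 3.5
   vertex 1.4 2.2 3.9
   vertex 0.1 4.0 2.2
  endloop
 endfacet
 facet normal -0.826 -0.564 -0.008
  outer loop
   vertex 2.0 1.2 3.5
   vertex 0.1 4.0 2.2
   vertex 0.6 3.3 0.0
  endloop
 endfacet
 facet normal 0.178 -0.271 0.946
  outer loop
   vertex 2.0 1.2 3.5
   vertex 4.8 0.6 2.8
   vertex 1.4 2.2 3.9
  endloop
 endfacet
 facet normal -0.287 -0.868 -0.406
  outer loop
   vertex 2.0 1.2 3.5
   vertex 0.6 3.3 0.0
   vertex 4.8 0.6 2.8
  endloop
 endfacet
 facet normal -0.132 0.629 0.766
  outer loop
   vertex 1.1 3.6 2.7
   vertex 0.1 4.0 2.2
   vertex 1.4 2.2 3.9
  endloop
 endfacet
 facet normal 0.130 0.885 0.448
  outer loop
   vertex 1.1 3.6 2.7
   vertex 4.5 3.1 2.7
   vertex 0.1 4.0 2.2
  endloop
 endfacet
 facet normal 0.097 0.660 0.745
  outer loop
   vertex 1.1 3.6 2.7
   vertex 1.4 2.2 3.9
   vertex 4.5 3.1 2.7
  endloop
 endfacet
 facet normal 0.149 -0.591 -0.793
  outer loop
   vertex 4.2 3.0 0.9
   vertex 4.8 0.6 2.8
   vertex 0.6 3.3 0.0
  endloop
 endfacet
 facet normal 0.979 0.111 -0.169
  outer loop
   vertex 4.2 3.0 0.9
   vertex 4.5 3.1 2.7
   vertex 4.8 0.6 2.8
  endloop
 endfacet
 facet normal 0.063 0.955 -0.290
  outer loop
   vertex 2.3 3.4 0.7
   vertex 0.6 3.3 0.0
   vertex 0.1 4.0 2.2
  endloop
 endfacet
 facet normal 0.222 0.732 -0.644
  outer loop
   vertex 2.3 3.4 0.7
   vertex 4.2 3.0 0.9
   vertex 0.6 3.3 0.0
  endloop
 endfacet
 facet normal 0.209 0.974 -0.084
  outer loop
   vertex 2.3 3.4 0.7
   vertex 0.1 4.0 2.2
   vertex 4.5 3.1 2.7
  endloop
 endfacet
 facet normal 0.214 0.973 -0.090
  outer loop
   vertex 2.3 3.4 0.7
   vertex 4.5 3.1 2.7
   vertex 4.2 3.0 0.9
  endloop
 endfacet
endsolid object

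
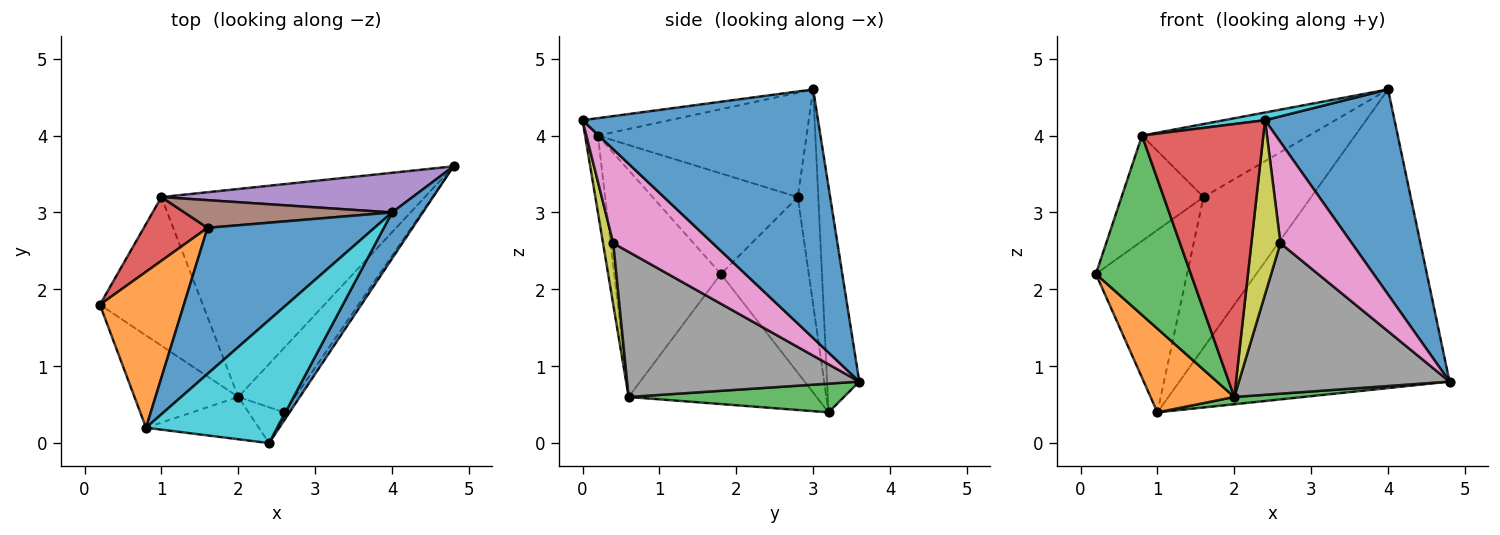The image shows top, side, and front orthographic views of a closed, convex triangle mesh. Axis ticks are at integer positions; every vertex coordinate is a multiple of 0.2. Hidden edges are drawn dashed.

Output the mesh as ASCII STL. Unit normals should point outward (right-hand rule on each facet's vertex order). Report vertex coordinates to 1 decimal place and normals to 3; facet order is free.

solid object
 facet normal 0.871 -0.479 0.108
  outer loop
   vertex 4.0 3.0 4.6
   vertex 2.4 0.0 4.2
   vertex 4.8 3.6 0.8
  endloop
 endfacet
 facet normal -0.740 -0.330 -0.586
  outer loop
   vertex 1.0 3.2 0.4
   vertex 2.0 0.6 0.6
   vertex 0.2 1.8 2.2
  endloop
 endfacet
 facet normal 0.108 -0.035 -0.994
  outer loop
   vertex 1.0 3.2 0.4
   vertex 4.8 3.6 0.8
   vertex 2.0 0.6 0.6
  endloop
 endfacet
 facet normal -0.673 0.698 0.244
  outer loop
   vertex 1.0 3.2 0.4
   vertex 0.2 1.8 2.2
   vertex 1.6 2.8 3.2
  endloop
 endfacet
 facet normal -0.117 0.984 0.131
  outer loop
   vertex 1.0 3.2 0.4
   vertex 4.0 3.0 4.6
   vertex 4.8 3.6 0.8
  endloop
 endfacet
 facet normal -0.184 0.967 0.178
  outer loop
   vertex 1.0 3.2 0.4
   vertex 1.6 2.8 3.2
   vertex 4.0 3.0 4.6
  endloop
 endfacet
 facet normal 0.811 -0.583 -0.044
  outer loop
   vertex 2.6 0.4 2.6
   vertex 4.8 3.6 0.8
   vertex 2.4 0.0 4.2
  endloop
 endfacet
 facet normal 0.711 -0.645 -0.278
  outer loop
   vertex 2.6 0.4 2.6
   vertex 2.0 0.6 0.6
   vertex 4.8 3.6 0.8
  endloop
 endfacet
 facet normal 0.327 -0.926 -0.191
  outer loop
   vertex 2.6 0.4 2.6
   vertex 2.4 0.0 4.2
   vertex 2.0 0.6 0.6
  endloop
 endfacet
 facet normal -0.131 -0.062 0.989
  outer loop
   vertex 0.8 0.2 4.0
   vertex 2.4 0.0 4.2
   vertex 4.0 3.0 4.6
  endloop
 endfacet
 facet normal -0.488 0.390 0.781
  outer loop
   vertex 0.8 0.2 4.0
   vertex 4.0 3.0 4.6
   vertex 1.6 2.8 3.2
  endloop
 endfacet
 facet normal -0.704 0.398 0.588
  outer loop
   vertex 0.8 0.2 4.0
   vertex 1.6 2.8 3.2
   vertex 0.2 1.8 2.2
  endloop
 endfacet
 facet normal -0.707 -0.629 -0.323
  outer loop
   vertex 0.8 0.2 4.0
   vertex 0.2 1.8 2.2
   vertex 2.0 0.6 0.6
  endloop
 endfacet
 facet normal -0.104 -0.983 -0.152
  outer loop
   vertex 0.8 0.2 4.0
   vertex 2.0 0.6 0.6
   vertex 2.4 0.0 4.2
  endloop
 endfacet
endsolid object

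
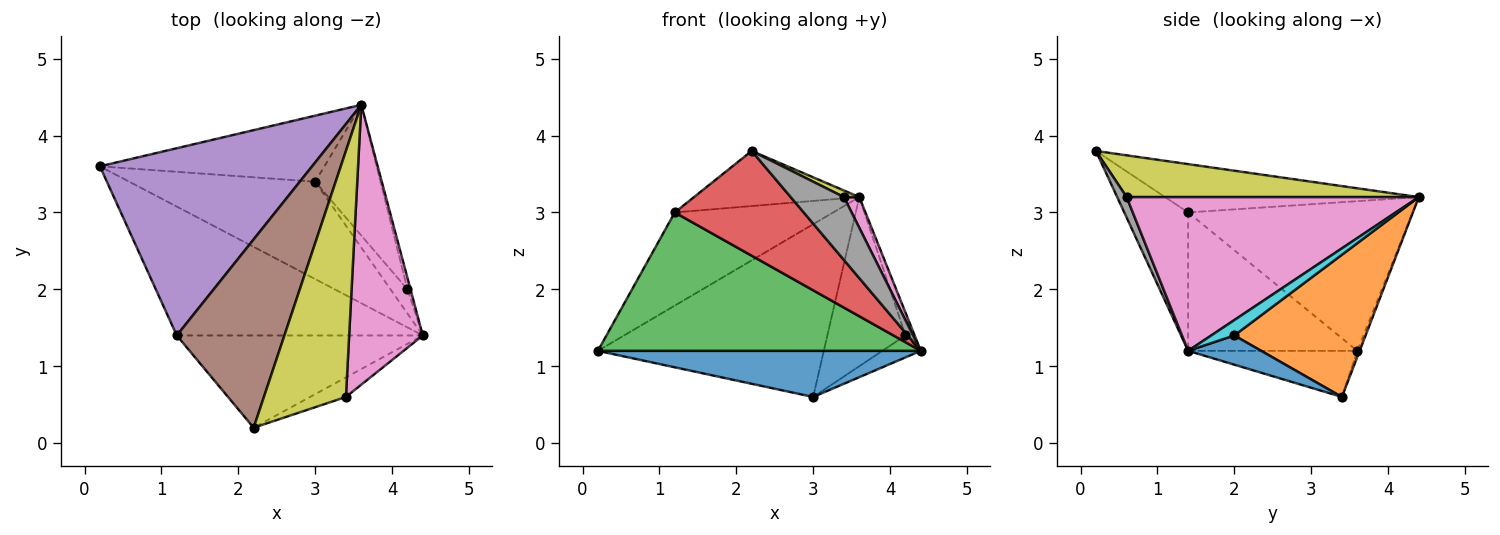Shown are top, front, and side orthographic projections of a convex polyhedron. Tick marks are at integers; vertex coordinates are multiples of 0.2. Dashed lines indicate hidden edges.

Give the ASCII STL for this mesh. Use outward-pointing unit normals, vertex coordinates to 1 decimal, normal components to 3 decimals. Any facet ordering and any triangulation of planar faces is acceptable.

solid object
 facet normal -0.219 -0.418 -0.882
  outer loop
   vertex 3.0 3.4 0.6
   vertex 4.4 1.4 1.2
   vertex 0.2 3.6 1.2
  endloop
 endfacet
 facet normal -0.010 0.934 -0.357
  outer loop
   vertex 3.0 3.4 0.6
   vertex 0.2 3.6 1.2
   vertex 3.6 4.4 3.2
  endloop
 endfacet
 facet normal -0.358 -0.683 -0.636
  outer loop
   vertex 1.2 1.4 3.0
   vertex 0.2 3.6 1.2
   vertex 4.4 1.4 1.2
  endloop
 endfacet
 facet normal -0.348 -0.703 -0.620
  outer loop
   vertex 1.2 1.4 3.0
   vertex 4.4 1.4 1.2
   vertex 2.2 0.2 3.8
  endloop
 endfacet
 facet normal -0.534 0.377 0.757
  outer loop
   vertex 1.2 1.4 3.0
   vertex 3.6 4.4 3.2
   vertex 0.2 3.6 1.2
  endloop
 endfacet
 facet normal -0.396 0.258 0.881
  outer loop
   vertex 1.2 1.4 3.0
   vertex 2.2 0.2 3.8
   vertex 3.6 4.4 3.2
  endloop
 endfacet
 facet normal 0.901 -0.047 0.431
  outer loop
   vertex 3.4 0.6 3.2
   vertex 4.4 1.4 1.2
   vertex 3.6 4.4 3.2
  endloop
 endfacet
 facet normal 0.167 -0.941 -0.293
  outer loop
   vertex 3.4 0.6 3.2
   vertex 2.2 0.2 3.8
   vertex 4.4 1.4 1.2
  endloop
 endfacet
 facet normal 0.453 -0.024 0.891
  outer loop
   vertex 3.4 0.6 3.2
   vertex 3.6 4.4 3.2
   vertex 2.2 0.2 3.8
  endloop
 endfacet
 facet normal 0.913 0.365 -0.183
  outer loop
   vertex 4.2 2.0 1.4
   vertex 3.6 4.4 3.2
   vertex 4.4 1.4 1.2
  endloop
 endfacet
 facet normal 0.788 0.415 -0.456
  outer loop
   vertex 4.2 2.0 1.4
   vertex 4.4 1.4 1.2
   vertex 3.0 3.4 0.6
  endloop
 endfacet
 facet normal 0.799 0.475 -0.367
  outer loop
   vertex 4.2 2.0 1.4
   vertex 3.0 3.4 0.6
   vertex 3.6 4.4 3.2
  endloop
 endfacet
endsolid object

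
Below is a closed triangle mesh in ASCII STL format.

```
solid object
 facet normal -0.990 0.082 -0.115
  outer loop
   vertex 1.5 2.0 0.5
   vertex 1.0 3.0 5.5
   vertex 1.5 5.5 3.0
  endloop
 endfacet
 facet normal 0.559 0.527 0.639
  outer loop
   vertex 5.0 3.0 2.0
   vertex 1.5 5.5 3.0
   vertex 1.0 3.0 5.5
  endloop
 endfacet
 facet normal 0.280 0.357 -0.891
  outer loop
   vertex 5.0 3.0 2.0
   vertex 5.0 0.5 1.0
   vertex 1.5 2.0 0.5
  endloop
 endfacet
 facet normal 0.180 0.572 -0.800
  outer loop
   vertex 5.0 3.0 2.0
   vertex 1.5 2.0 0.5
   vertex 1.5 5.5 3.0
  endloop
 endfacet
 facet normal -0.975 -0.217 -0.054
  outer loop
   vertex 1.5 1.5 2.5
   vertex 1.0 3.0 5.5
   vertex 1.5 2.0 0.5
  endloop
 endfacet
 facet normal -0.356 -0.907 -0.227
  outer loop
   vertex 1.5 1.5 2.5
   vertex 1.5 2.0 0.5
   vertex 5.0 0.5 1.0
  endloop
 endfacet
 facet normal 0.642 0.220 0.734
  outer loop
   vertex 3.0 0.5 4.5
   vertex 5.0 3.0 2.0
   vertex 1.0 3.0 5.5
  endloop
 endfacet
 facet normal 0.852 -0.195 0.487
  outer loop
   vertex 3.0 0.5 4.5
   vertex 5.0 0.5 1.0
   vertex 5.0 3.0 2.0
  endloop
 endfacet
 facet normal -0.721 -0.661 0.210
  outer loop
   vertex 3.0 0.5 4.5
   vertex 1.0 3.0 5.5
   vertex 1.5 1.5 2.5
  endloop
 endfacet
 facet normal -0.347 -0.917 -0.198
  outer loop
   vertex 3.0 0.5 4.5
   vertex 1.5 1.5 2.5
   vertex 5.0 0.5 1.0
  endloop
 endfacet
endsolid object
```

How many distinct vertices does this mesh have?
7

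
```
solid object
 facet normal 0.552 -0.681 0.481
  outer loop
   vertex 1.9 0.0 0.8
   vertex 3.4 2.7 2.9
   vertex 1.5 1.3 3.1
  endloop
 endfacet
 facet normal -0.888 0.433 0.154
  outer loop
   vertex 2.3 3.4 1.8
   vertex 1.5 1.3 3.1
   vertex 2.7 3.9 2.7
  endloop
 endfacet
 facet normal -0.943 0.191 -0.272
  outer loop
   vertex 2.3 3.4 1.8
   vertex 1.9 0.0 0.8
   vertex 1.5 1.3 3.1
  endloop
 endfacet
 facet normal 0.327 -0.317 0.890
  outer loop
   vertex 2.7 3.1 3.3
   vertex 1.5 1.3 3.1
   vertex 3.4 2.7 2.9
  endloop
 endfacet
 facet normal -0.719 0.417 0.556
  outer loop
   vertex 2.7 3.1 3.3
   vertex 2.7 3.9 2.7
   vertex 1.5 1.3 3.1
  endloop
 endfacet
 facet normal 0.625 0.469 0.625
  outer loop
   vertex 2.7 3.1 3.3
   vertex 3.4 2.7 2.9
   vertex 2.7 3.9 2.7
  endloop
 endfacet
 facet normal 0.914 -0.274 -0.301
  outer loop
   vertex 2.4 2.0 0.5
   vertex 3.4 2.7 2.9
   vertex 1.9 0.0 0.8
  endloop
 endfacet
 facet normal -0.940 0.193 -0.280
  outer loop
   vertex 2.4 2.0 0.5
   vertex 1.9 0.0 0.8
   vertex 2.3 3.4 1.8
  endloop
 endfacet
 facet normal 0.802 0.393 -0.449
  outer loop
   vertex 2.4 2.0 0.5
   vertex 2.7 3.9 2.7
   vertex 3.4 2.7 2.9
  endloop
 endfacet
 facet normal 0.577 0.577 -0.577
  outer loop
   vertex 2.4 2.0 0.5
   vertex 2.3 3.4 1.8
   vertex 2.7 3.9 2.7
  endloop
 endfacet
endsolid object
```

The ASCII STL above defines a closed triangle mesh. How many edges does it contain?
15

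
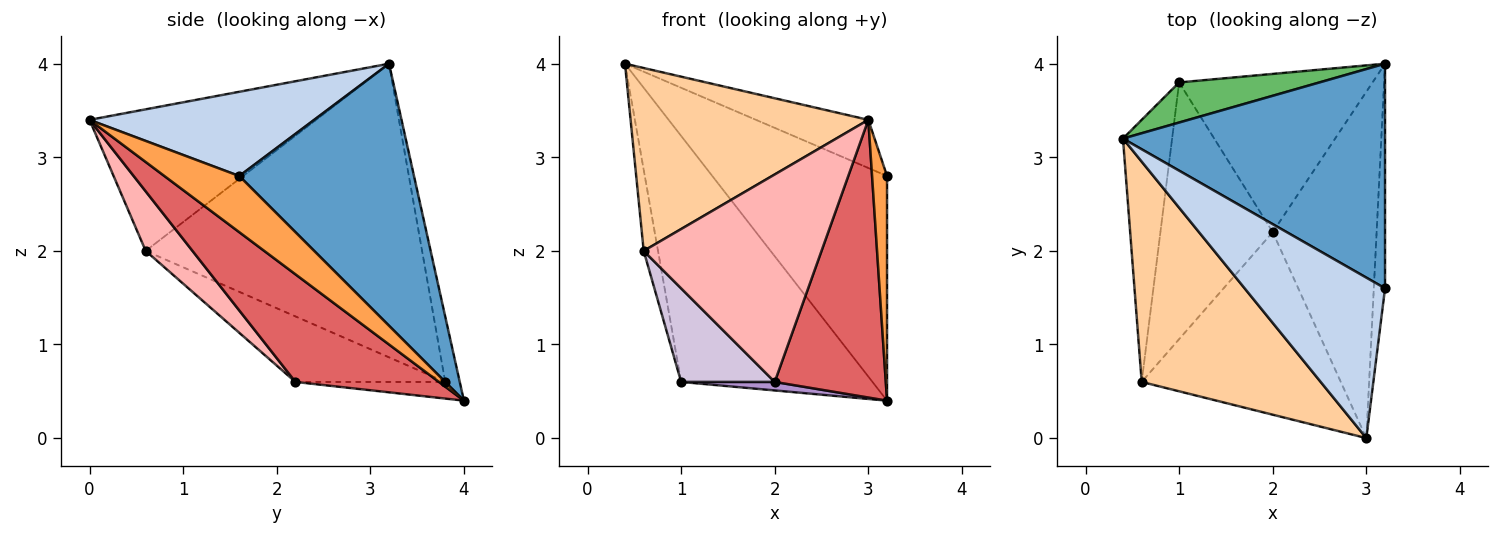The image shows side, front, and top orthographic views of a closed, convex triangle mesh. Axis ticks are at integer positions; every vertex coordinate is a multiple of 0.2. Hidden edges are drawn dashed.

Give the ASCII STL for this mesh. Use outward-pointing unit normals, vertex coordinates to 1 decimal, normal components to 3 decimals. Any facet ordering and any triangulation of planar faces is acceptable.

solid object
 facet normal 0.577 0.577 0.577
  outer loop
   vertex 3.2 4.0 0.4
   vertex 0.4 3.2 4.0
   vertex 3.2 1.6 2.8
  endloop
 endfacet
 facet normal 0.498 0.249 0.830
  outer loop
   vertex 3.0 0.0 3.4
   vertex 3.2 1.6 2.8
   vertex 0.4 3.2 4.0
  endloop
 endfacet
 facet normal 0.962 -0.192 -0.192
  outer loop
   vertex 3.0 0.0 3.4
   vertex 3.2 4.0 0.4
   vertex 3.2 1.6 2.8
  endloop
 endfacet
 facet normal -0.520 -0.546 0.657
  outer loop
   vertex 0.6 0.6 2.0
   vertex 3.0 0.0 3.4
   vertex 0.4 3.2 4.0
  endloop
 endfacet
 facet normal -0.075 0.984 0.160
  outer loop
   vertex 1.0 3.8 0.6
   vertex 0.4 3.2 4.0
   vertex 3.2 4.0 0.4
  endloop
 endfacet
 facet normal -0.985 0.051 -0.165
  outer loop
   vertex 1.0 3.8 0.6
   vertex 0.6 0.6 2.0
   vertex 0.4 3.2 4.0
  endloop
 endfacet
 facet normal 0.629 -0.486 -0.607
  outer loop
   vertex 2.0 2.2 0.6
   vertex 3.2 4.0 0.4
   vertex 3.0 0.0 3.4
  endloop
 endfacet
 facet normal 0.194 -0.737 -0.648
  outer loop
   vertex 2.0 2.2 0.6
   vertex 3.0 0.0 3.4
   vertex 0.6 0.6 2.0
  endloop
 endfacet
 facet normal -0.086 -0.053 -0.995
  outer loop
   vertex 2.0 2.2 0.6
   vertex 1.0 3.8 0.6
   vertex 3.2 4.0 0.4
  endloop
 endfacet
 facet normal -0.481 -0.300 -0.824
  outer loop
   vertex 2.0 2.2 0.6
   vertex 0.6 0.6 2.0
   vertex 1.0 3.8 0.6
  endloop
 endfacet
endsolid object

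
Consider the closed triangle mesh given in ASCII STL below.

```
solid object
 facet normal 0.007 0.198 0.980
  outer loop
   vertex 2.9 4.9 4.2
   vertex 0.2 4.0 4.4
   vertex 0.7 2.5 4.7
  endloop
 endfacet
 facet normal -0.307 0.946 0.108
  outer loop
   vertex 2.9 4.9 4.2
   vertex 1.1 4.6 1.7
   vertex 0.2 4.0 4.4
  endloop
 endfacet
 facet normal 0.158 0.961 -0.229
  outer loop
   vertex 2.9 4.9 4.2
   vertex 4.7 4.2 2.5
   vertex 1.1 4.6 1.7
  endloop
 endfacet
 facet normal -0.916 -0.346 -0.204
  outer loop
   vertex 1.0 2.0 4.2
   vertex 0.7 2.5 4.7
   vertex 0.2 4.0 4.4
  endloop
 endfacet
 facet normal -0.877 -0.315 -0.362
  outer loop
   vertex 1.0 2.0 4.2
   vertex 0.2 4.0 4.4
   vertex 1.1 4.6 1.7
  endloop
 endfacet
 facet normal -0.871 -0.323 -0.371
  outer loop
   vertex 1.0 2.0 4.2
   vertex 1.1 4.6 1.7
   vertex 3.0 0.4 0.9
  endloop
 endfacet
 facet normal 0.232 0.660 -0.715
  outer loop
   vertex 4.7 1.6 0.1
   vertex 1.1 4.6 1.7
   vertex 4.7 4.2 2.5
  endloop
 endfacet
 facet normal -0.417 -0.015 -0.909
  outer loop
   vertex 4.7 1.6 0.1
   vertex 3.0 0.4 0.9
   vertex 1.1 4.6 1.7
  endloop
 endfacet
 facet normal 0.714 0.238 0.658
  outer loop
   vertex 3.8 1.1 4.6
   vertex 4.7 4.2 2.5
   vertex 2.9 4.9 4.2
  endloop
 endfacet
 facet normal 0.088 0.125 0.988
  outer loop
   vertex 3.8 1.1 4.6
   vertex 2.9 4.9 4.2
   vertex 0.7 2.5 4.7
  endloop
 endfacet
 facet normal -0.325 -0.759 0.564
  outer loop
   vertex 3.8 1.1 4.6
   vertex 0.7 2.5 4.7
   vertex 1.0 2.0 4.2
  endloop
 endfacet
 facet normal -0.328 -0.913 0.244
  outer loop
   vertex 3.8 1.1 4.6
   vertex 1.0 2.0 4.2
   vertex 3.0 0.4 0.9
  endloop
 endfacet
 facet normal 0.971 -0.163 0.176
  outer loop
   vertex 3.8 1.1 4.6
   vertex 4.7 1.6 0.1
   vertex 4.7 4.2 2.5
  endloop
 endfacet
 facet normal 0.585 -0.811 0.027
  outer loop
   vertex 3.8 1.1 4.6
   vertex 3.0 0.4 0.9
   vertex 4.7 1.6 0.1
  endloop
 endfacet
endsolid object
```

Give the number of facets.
14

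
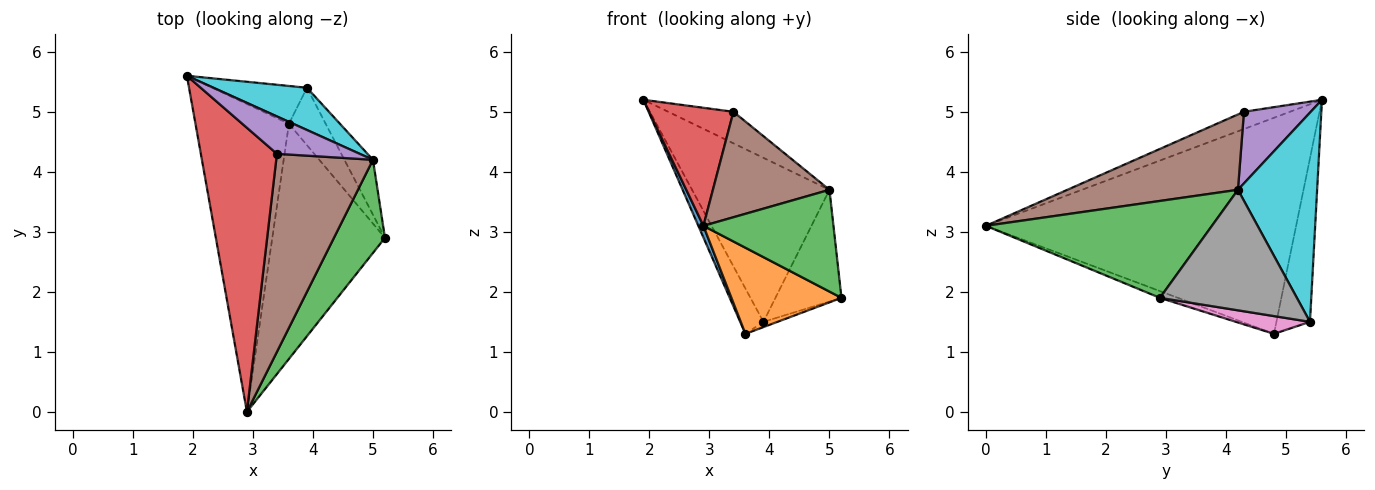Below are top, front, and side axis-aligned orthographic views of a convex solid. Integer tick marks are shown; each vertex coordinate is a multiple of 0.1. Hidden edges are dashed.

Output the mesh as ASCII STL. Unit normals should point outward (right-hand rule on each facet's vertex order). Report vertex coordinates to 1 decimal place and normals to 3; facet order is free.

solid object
 facet normal -0.918 -0.015 -0.397
  outer loop
   vertex 3.6 4.8 1.3
   vertex 2.9 0.0 3.1
   vertex 1.9 5.6 5.2
  endloop
 endfacet
 facet normal -0.056 -0.343 -0.938
  outer loop
   vertex 3.6 4.8 1.3
   vertex 5.2 2.9 1.9
   vertex 2.9 0.0 3.1
  endloop
 endfacet
 facet normal 0.789 -0.454 0.415
  outer loop
   vertex 5.0 4.2 3.7
   vertex 2.9 0.0 3.1
   vertex 5.2 2.9 1.9
  endloop
 endfacet
 facet normal -0.205 -0.376 0.904
  outer loop
   vertex 3.4 4.3 5.0
   vertex 1.9 5.6 5.2
   vertex 2.9 0.0 3.1
  endloop
 endfacet
 facet normal 0.551 0.538 0.637
  outer loop
   vertex 3.4 4.3 5.0
   vertex 5.0 4.2 3.7
   vertex 1.9 5.6 5.2
  endloop
 endfacet
 facet normal 0.567 -0.387 0.727
  outer loop
   vertex 3.4 4.3 5.0
   vertex 2.9 0.0 3.1
   vertex 5.0 4.2 3.7
  endloop
 endfacet
 facet normal 0.434 0.082 -0.897
  outer loop
   vertex 3.9 5.4 1.5
   vertex 5.2 2.9 1.9
   vertex 3.6 4.8 1.3
  endloop
 endfacet
 facet normal 0.881 0.425 -0.209
  outer loop
   vertex 3.9 5.4 1.5
   vertex 5.0 4.2 3.7
   vertex 5.2 2.9 1.9
  endloop
 endfacet
 facet normal -0.743 0.514 -0.429
  outer loop
   vertex 3.9 5.4 1.5
   vertex 3.6 4.8 1.3
   vertex 1.9 5.6 5.2
  endloop
 endfacet
 facet normal 0.487 0.846 0.218
  outer loop
   vertex 3.9 5.4 1.5
   vertex 1.9 5.6 5.2
   vertex 5.0 4.2 3.7
  endloop
 endfacet
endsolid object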